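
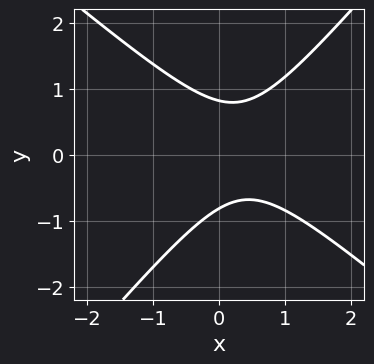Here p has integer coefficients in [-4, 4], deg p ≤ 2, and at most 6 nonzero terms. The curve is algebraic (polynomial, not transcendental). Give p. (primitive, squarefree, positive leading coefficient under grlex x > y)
1. Degree: no degree-1 curve has this shape, so deg p = 2.
2. From the visible intercepts: the curve avoids every integer x-axis point in the box.
3. Together with the visible shape, these determine p as stated.

3*x^2 + x*y - 3*y^2 - 2*x + 2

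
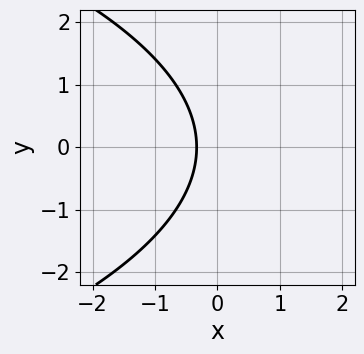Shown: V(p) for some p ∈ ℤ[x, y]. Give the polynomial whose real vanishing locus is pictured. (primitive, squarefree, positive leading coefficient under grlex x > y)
The degree is 2 — a generic line meets the curve in up to 2 points.
Symmetries: mirror symmetry y ↦ −y ⇒ only even powers of y.
Observable constraints: it misses every integer gridline on the y-axis.
The integer polynomial consistent with all of this is the stated p.

y^2 + 3*x + 1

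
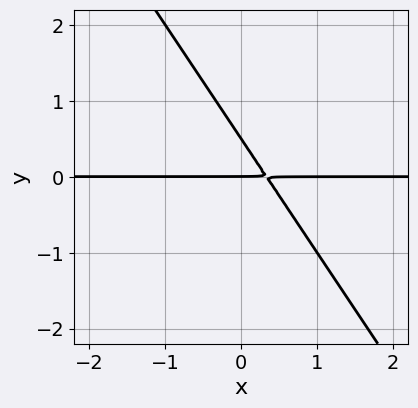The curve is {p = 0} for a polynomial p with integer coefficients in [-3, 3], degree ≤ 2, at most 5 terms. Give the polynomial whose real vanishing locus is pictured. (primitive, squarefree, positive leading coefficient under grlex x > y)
1. The degree is 2 — the shape is more complex than any degree-1 curve.
2. Reading off the gridlines: it crosses the y-axis at the gridline y = 0; the visible x-axis segment lies entirely on the curve.
3. Putting this together gives p.

3*x*y + 2*y^2 - y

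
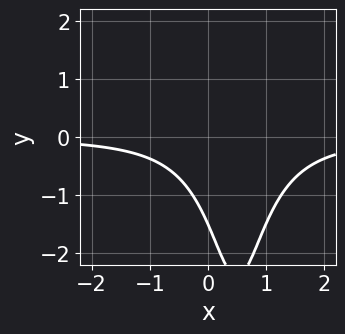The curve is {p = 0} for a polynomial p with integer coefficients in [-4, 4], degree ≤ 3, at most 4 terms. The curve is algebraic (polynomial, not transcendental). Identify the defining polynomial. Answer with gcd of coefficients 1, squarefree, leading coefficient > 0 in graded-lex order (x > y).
3*x^2*y - 3*x*y + 2*y + 3

The degree is 3 — a generic line meets the curve in up to 3 points.
From the visible intercepts: it misses every integer gridline on the x-axis.
These observations pin down the coefficients.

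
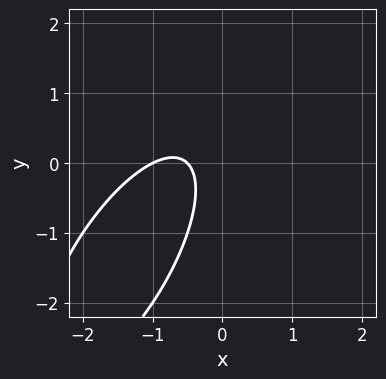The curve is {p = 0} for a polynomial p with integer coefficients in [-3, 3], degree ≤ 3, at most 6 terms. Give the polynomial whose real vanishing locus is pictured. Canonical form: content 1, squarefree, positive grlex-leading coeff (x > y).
2*x^2 - 2*x*y + y^2 + 3*x + 1

(a) The degree is 2 — the shape is more complex than any degree-1 curve.
(b) Checking where it meets the axes: no y-intercept at any integer in the box; one x-axis crossing is at x = -1.
(c) Together with the visible shape, these determine p as stated.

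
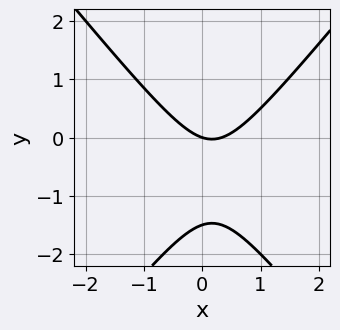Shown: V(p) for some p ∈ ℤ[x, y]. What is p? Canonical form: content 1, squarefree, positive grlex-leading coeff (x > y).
First, deg p = 2. A generic line meets the curve in up to 2 points.
Next, against the integer gridlines: it crosses the x-axis at the gridline x = 0; it meets the y-axis at y = 0 (among the integer gridlines).
Finally, solving for integer coefficients yields p as stated.

3*x^2 - 2*y^2 - x - 3*y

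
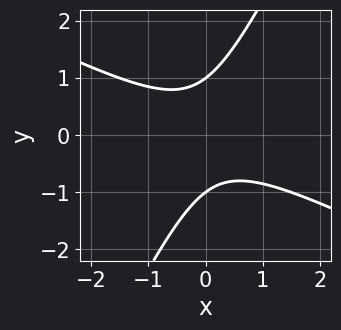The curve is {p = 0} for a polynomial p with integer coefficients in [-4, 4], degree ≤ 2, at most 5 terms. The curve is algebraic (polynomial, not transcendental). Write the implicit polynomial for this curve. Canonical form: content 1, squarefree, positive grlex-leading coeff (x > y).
2*x^2 + 3*x*y - 2*y^2 + 2

The degree is 2 — a generic line meets the curve in up to 2 points.
From the visible intercepts: the y-axis gridline crossings are at y ∈ {-1, 1}; the curve avoids every integer x-axis point in the box.
Putting this together gives p.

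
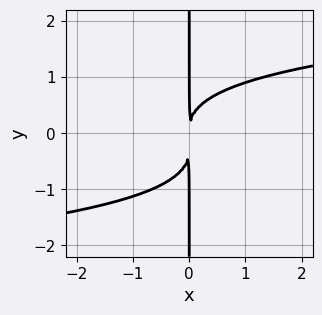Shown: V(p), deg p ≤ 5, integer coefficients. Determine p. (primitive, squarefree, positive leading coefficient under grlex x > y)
3*x*y^3 + x*y^2 - 3*x^2

Degree: no degree-3 curve has this shape, so deg p = 4.
From the visible intercepts: every point of the y-axis in the box is on the curve.
Fitting integer coefficients to these (and the overall shape) gives p.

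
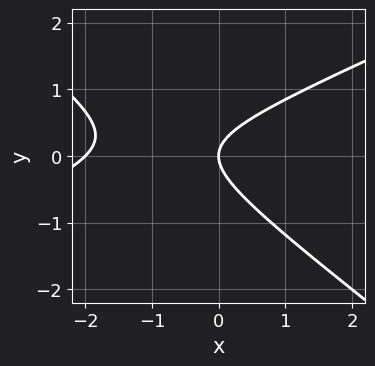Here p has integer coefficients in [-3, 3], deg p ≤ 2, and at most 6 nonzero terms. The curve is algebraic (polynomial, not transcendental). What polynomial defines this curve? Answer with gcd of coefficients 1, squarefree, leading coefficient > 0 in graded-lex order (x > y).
x^2 - x*y - 3*y^2 + 2*x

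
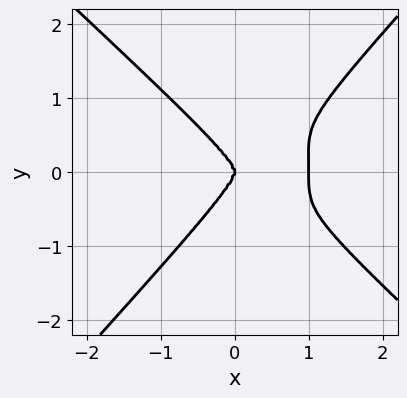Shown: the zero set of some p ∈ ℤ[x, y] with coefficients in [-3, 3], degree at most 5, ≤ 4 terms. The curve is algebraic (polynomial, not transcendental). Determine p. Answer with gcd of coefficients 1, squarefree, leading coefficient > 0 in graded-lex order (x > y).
(a) The degree is 4 — the shape is more complex than any degree-3 curve.
(b) Observable constraints: it crosses the y-axis at the gridline y = 0; among the integer gridlines, it crosses the x-axis at x ∈ {0, 1}.
(c) Putting this together gives p.

3*x^4 + x*y^3 - 3*y^4 - 3*x^3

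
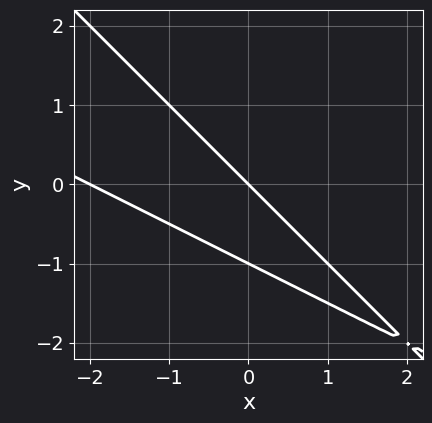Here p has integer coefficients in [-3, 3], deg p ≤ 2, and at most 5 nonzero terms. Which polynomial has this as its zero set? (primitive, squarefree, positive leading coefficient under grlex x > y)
First, deg p = 2.
Then, from the axis intercepts and sections: among the integer gridlines, it crosses the y-axis at y ∈ {-1, 0}; the x-axis gridline crossings are at x ∈ {-2, 0}.
Finally, solving for integer coefficients yields p as stated.

x^2 + 3*x*y + 2*y^2 + 2*x + 2*y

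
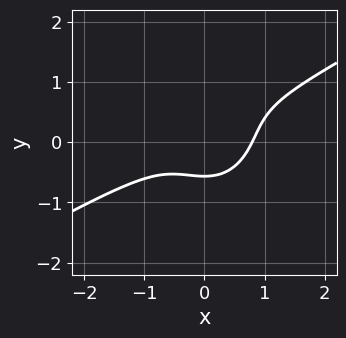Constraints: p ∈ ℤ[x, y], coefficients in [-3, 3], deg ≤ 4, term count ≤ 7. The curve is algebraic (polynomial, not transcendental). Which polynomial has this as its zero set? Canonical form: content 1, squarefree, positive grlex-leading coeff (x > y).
1. The degree is 3 — a generic line meets the curve in up to 3 points.
2. Putting this together gives p.

2*x^3 - 3*x^2*y - 2*y^3 + 2*y^2 - 1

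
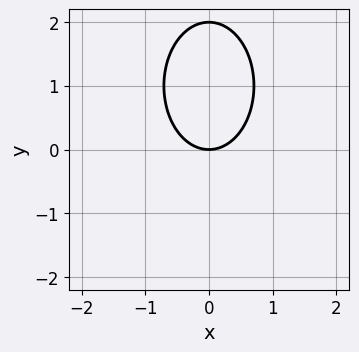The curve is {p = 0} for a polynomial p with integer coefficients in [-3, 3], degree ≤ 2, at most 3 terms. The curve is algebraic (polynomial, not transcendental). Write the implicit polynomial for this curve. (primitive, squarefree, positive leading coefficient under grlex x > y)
1. deg p = 2. A generic line meets the curve in up to 2 points.
2. Symmetries: mirror symmetry x ↦ −x ⇒ only even powers of x.
3. From the visible intercepts: it crosses the x-axis at the gridline x = 0; among the integer gridlines, it crosses the y-axis at y ∈ {0, 2}.
4. Solving for integer coefficients yields p as stated.

2*x^2 + y^2 - 2*y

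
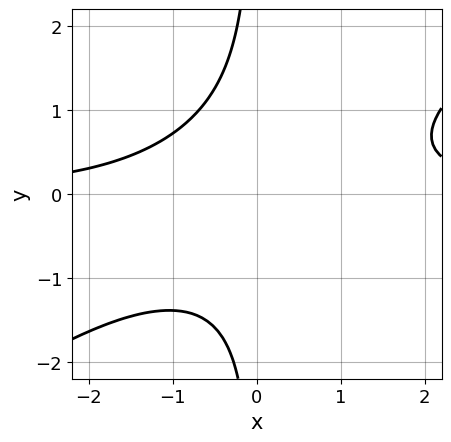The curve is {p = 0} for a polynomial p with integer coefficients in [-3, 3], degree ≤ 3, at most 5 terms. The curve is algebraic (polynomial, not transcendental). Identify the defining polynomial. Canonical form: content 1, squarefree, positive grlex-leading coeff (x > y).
2*x^2*y - 3*x*y^2 - 3

(a) deg p = 3. A generic line meets the curve in up to 3 points.
(b) Reading off the gridlines: no x-intercept at any integer in the box; the curve avoids every integer y-axis point in the box.
(c) The integer polynomial consistent with all of this is the stated p.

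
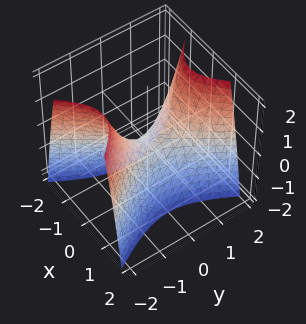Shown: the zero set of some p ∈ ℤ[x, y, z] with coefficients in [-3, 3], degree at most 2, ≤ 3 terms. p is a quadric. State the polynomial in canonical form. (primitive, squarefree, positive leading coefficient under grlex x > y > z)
(a) deg p = 2. A hyperbolic paraboloid; a quadric.
(b) Symmetries: it's symmetric under x → −x, forcing even powers of x; mirror symmetry y ↦ −y ⇒ only even powers of y.
(c) Checking where it meets the axes: it crosses the y-axis at the gridline y = 0; one z-axis crossing is at z = 0; it meets the x-axis at x = 0 (among the integer gridlines).
(d) Putting this together gives p.

2*x^2 - y^2 + z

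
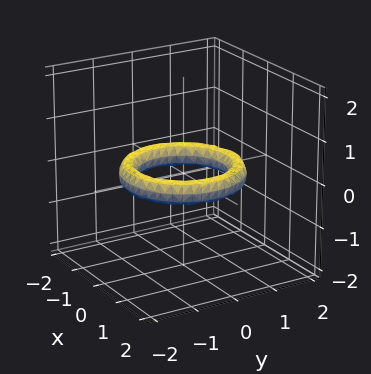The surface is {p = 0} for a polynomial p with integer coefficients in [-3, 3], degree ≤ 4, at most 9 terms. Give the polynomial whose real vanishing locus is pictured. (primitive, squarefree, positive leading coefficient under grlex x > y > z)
x^4 + 2*x^2*y^2 + y^4 - 3*x^2 - 3*y^2 + 3*z^2 + 2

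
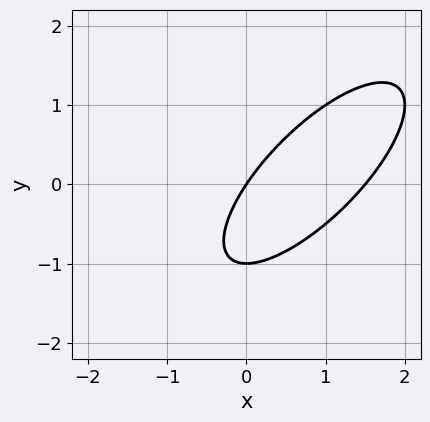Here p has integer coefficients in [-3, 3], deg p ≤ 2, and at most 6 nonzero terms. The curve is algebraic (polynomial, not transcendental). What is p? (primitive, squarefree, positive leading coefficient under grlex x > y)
2*x^2 - 3*x*y + 2*y^2 - 3*x + 2*y

(a) Degree: no degree-1 curve has this shape, so deg p = 2.
(b) Checking where it meets the axes: the y-axis gridline crossings are at y ∈ {-1, 0}; it meets the x-axis at x = 0 (among the integer gridlines).
(c) Assembling these constraints gives the stated polynomial.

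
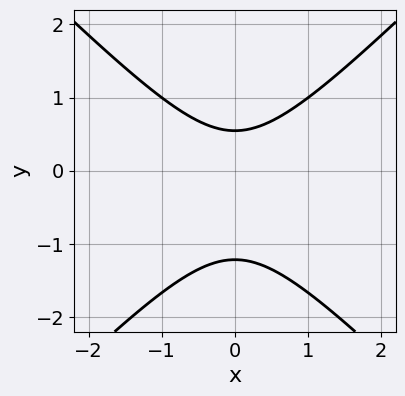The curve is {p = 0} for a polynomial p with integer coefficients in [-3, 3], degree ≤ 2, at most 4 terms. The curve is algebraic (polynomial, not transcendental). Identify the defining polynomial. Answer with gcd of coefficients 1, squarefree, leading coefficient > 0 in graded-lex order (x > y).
3*x^2 - 3*y^2 - 2*y + 2

1. deg p = 2. No degree-1 curve has this shape.
2. Symmetries: the x ↦ −x reflection is a symmetry, so x appears only in even powers.
3. Against the integer gridlines: no x-intercept at any integer in the box.
4. Assembling these constraints gives the stated polynomial.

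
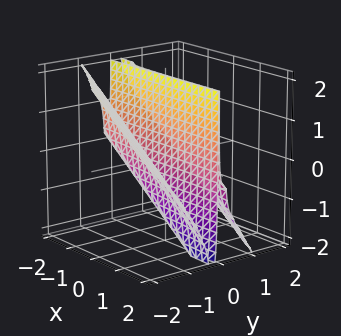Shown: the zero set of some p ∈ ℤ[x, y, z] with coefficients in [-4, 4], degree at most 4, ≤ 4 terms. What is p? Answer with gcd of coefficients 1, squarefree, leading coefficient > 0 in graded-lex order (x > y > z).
(a) I count 2 distinct pieces. Treating them together as one polynomial.
(b) The degree is 3 — a generic line meets the surface in up to 3 points.
(c) From the visible intercepts: it meets the y-axis at y = 0 (among the integer gridlines); the visible x-axis segment lies entirely on the surface; the visible z-axis segment lies entirely on the surface.
(d) The integer polynomial consistent with all of this is the stated p.

2*x*y^2 + 3*y^3 + 3*y^2*z - y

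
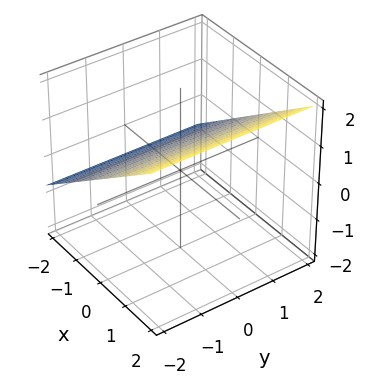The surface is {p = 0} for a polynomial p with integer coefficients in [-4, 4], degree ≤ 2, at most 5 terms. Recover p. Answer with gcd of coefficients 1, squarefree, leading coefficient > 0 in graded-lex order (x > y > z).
1. deg p = 1. Every cross-section is a straight line — this is a plane.
2. From the axis intercepts and sections: it misses every integer gridline on the y-axis; it crosses the x-axis at the gridline x = -1.
3. Matching integer coefficients to the picture gives p.

2*x - 3*z + 2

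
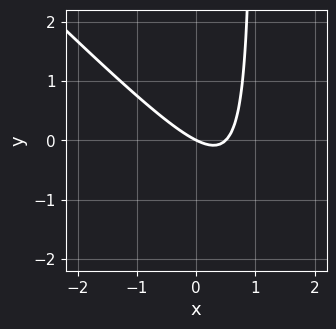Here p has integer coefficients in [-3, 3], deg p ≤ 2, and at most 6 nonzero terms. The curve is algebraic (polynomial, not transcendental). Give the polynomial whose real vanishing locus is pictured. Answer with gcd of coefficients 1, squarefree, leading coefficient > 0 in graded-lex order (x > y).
2*x^2 + 2*x*y - x - 2*y

Degree: the shape is more complex than any degree-1 curve, so deg p = 2.
Checking where it meets the axes: it crosses the y-axis at the gridline y = 0; it crosses the x-axis at the gridline x = 0.
Assembling these constraints gives the stated polynomial.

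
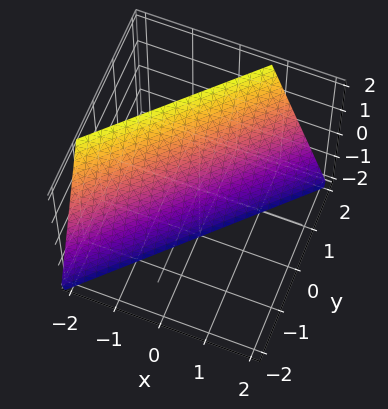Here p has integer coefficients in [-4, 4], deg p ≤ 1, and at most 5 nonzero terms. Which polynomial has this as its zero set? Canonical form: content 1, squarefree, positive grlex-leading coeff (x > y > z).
(a) deg p = 1. Every cross-section is a straight line — this is a plane.
(b) Observable constraints: it crosses the z-axis at the gridline z = -2.
(c) Together with the visible shape, these determine p as stated.

3*x - 3*y + z + 2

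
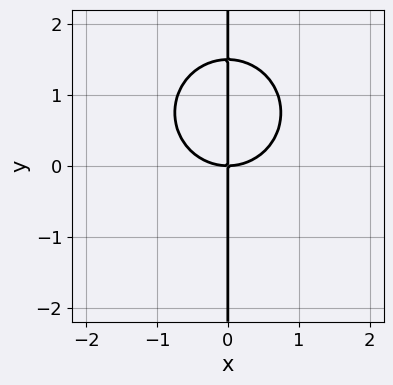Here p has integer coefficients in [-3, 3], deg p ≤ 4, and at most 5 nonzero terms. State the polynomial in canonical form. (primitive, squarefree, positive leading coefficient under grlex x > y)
2*x^3 + 2*x*y^2 - 3*x*y

First, deg p = 3. The shape is more complex than any degree-2 curve.
Next, reading off the gridlines: it meets the x-axis at x = 0 (among the integer gridlines); every point of the y-axis in the box is on the curve.
Finally, solving for integer coefficients yields p as stated.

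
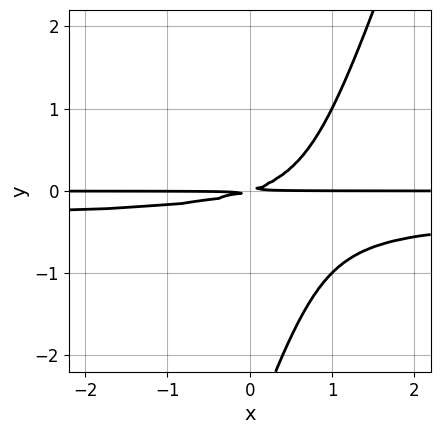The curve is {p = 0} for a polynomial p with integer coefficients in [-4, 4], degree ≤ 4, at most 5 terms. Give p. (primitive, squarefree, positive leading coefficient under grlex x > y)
3*x*y^2 - y^3 + x*y - 3*y^2

(a) deg p = 3. A generic line meets the curve in up to 3 points.
(b) Observable constraints: every point of the x-axis in the box is on the curve.
(c) Assembling these constraints gives the stated polynomial.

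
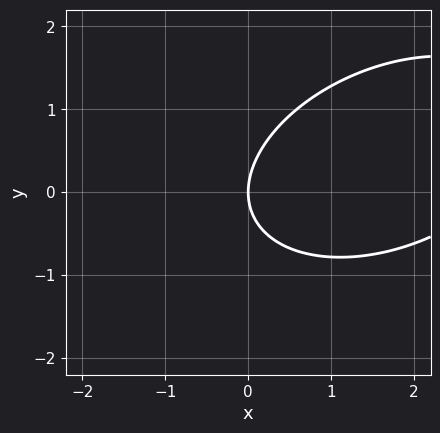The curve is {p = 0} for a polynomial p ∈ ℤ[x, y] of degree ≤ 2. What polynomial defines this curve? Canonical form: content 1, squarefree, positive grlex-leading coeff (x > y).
1. Degree: a generic line meets the curve in up to 2 points, so deg p = 2.
2. Checking where it meets the axes: it crosses the y-axis at the gridline y = 0; it meets the x-axis at x = 0 (among the integer gridlines).
3. Solving for integer coefficients yields p as stated.

x^2 - x*y + 2*y^2 - 3*x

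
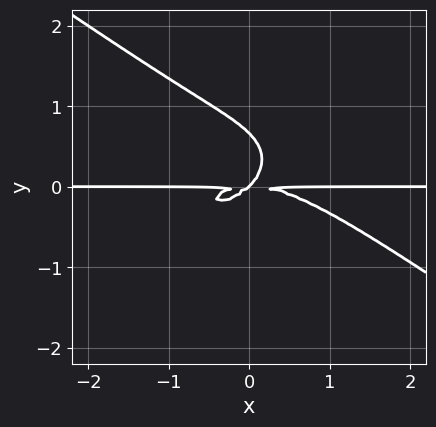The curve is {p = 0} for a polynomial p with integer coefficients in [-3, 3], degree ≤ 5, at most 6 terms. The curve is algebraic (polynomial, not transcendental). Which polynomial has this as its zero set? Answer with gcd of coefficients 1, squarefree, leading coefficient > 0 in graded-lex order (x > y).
Degree: the shape is more complex than any degree-3 curve, so deg p = 4.
From the visible intercepts: one y-axis crossing is at y = 0; the visible x-axis segment lies entirely on the curve.
The integer polynomial consistent with all of this is the stated p.

x^3*y + 3*y^4 + 2*x*y^2 - 2*y^3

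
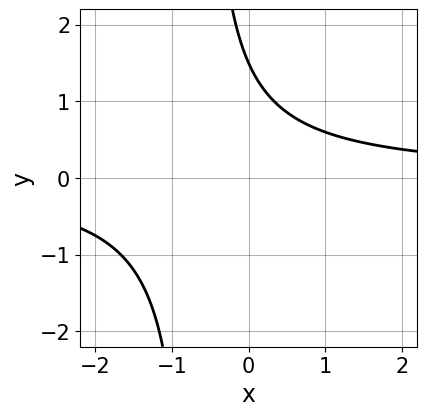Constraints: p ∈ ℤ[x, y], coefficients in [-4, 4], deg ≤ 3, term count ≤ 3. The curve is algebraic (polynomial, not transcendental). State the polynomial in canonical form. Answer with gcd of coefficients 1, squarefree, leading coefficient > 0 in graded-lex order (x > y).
3*x*y + 2*y - 3

1. deg p = 2. No degree-1 curve has this shape.
2. Against the integer gridlines: no x-intercept at any integer in the box.
3. These observations pin down the coefficients.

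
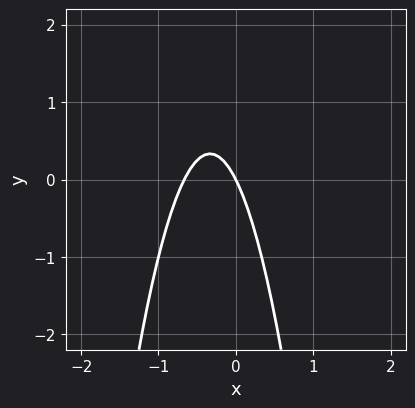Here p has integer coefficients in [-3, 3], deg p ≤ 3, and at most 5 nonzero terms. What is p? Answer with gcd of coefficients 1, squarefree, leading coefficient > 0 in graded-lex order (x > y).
3*x^2 + 2*x + y

(a) deg p = 2. No degree-1 curve has this shape.
(b) Reading off the gridlines: one y-axis crossing is at y = 0; it crosses the x-axis at the gridline x = 0.
(c) Putting this together gives p.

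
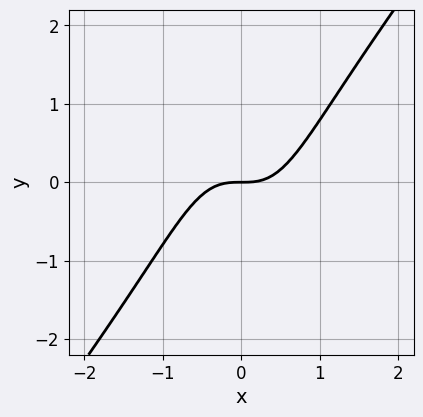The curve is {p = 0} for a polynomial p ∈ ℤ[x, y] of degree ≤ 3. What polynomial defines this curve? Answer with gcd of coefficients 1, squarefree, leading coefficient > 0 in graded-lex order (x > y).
(a) Degree: a generic line meets the curve in up to 3 points, so deg p = 3.
(b) Observable constraints: it crosses the x-axis at the gridline x = 0; one y-axis crossing is at y = 0.
(c) Solving for integer coefficients yields p as stated.

3*x^3 - x^2*y - x*y^2 - 2*y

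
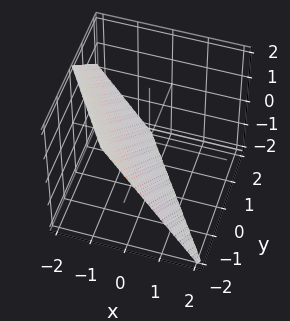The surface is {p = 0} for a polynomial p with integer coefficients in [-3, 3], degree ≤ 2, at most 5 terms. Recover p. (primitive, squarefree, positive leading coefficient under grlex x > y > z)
3*x + 2*y + 2*z + 2

(a) deg p = 1. Every cross-section is a straight line — this is a plane.
(b) Observable constraints: it meets the y-axis at y = -1 (among the integer gridlines); it meets the z-axis at z = -1 (among the integer gridlines).
(c) Solving for integer coefficients yields p as stated.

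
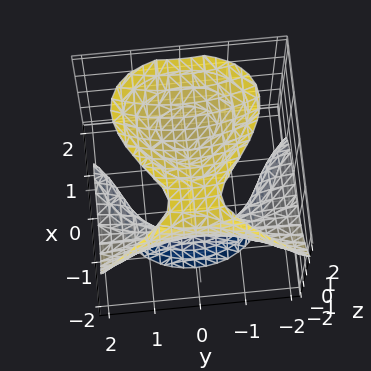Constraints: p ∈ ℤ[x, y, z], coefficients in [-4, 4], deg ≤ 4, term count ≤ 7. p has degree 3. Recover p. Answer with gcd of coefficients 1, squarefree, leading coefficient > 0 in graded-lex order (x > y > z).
(a) The degree is 3 — the shape is more complex than any degree-2 surface.
(b) Reading off the gridlines: no y-intercept at any integer in the box.
(c) Putting this together gives p.

2*x^3 + 2*y^2*z - z^3 - 3*x*z + 3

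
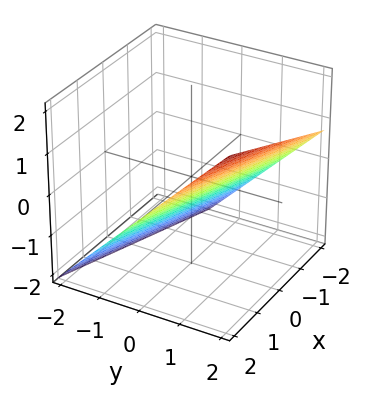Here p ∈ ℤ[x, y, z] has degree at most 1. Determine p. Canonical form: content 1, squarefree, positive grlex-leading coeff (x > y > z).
First, deg p = 1. Every cross-section is a straight line — this is a plane.
Then, from the axis intercepts and sections: it meets the x-axis at x = 2 (among the integer gridlines).
Finally, these observations pin down the coefficients.

x + 3*y - 3*z - 2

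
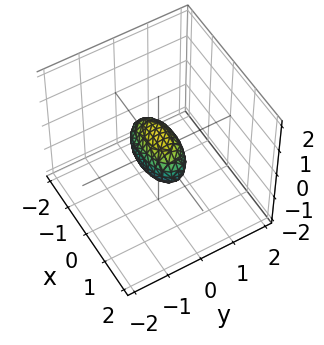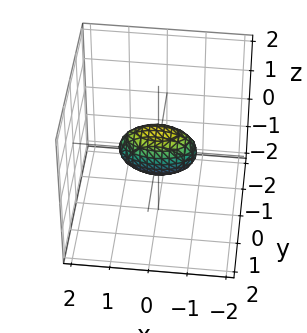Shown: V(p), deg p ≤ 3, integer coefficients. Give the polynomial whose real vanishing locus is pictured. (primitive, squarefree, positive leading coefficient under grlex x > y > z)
x^2 + 3*y^2 + 2*z^2 - 1

(a) Degree: bounded and convex; a quadric, so deg p = 2.
(b) Symmetries: mirror symmetry y ↦ −y ⇒ only even powers of y; the x ↦ −x reflection is a symmetry, so x appears only in even powers; the z ↦ −z reflection is a symmetry, so z appears only in even powers.
(c) Against the integer gridlines: among the integer gridlines, it crosses the x-axis at x ∈ {-1, 1}.
(d) The integer polynomial consistent with all of this is the stated p.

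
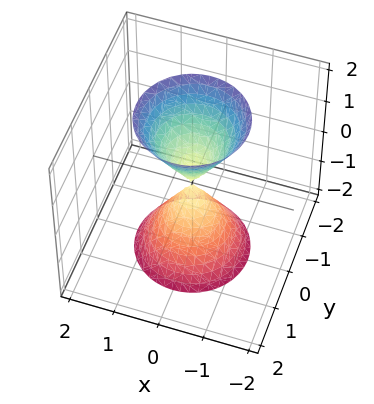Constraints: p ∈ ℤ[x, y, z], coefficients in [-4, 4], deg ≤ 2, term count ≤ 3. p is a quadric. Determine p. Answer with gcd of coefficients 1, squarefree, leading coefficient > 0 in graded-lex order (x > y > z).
3*x^2 + 3*y^2 - z^2

There are 2 components. Treating them together as one polynomial.
deg p = 2. A double cone through the origin; a quadric.
By symmetry, every cross-section ⟂ z is a circle, so x, y appear only via x² + y²; the z ↦ −z reflection is a symmetry, so z appears only in even powers.
From the axis intercepts and sections: it meets the y-axis at y = 0 (among the integer gridlines); a circular section at z = -2 has radius between 1 and 2; it crosses the x-axis at the gridline x = 0.
Assembling these constraints gives the stated polynomial.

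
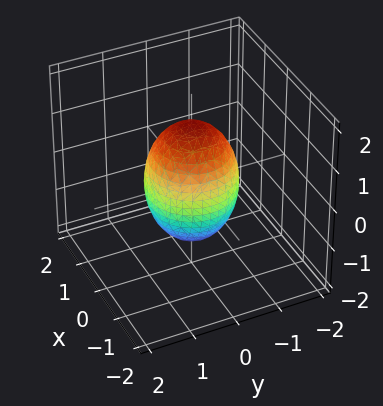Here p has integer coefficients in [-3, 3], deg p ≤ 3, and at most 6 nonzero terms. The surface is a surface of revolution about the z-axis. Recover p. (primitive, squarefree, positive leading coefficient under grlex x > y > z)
(a) deg p = 2. No degree-1 surface has this shape.
(b) Symmetries: rotational symmetry about the z-axis ⇒ p depends on x, y only through x² + y².
(c) Checking where it meets the axes: a circular section at z = -1 has radius between 0 and 1; among the integer gridlines, it crosses the y-axis at y ∈ {-1, 1}.
(d) Solving for integer coefficients yields p as stated. Check: (1, 0, 0) on the x-axis lies on the surface, and p(1, 0, 0) = 0. ✓

2*x^2 + 2*y^2 + z^2 - 2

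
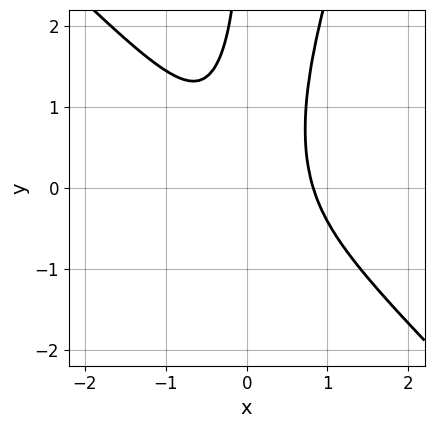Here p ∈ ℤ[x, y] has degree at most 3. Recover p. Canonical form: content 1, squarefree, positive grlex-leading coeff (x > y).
3*x^3 + 2*x^2*y - x*y^2 - x^2 - 1

Degree: no degree-2 curve has this shape, so deg p = 3.
Observable constraints: it misses every integer gridline on the y-axis.
These observations pin down the coefficients.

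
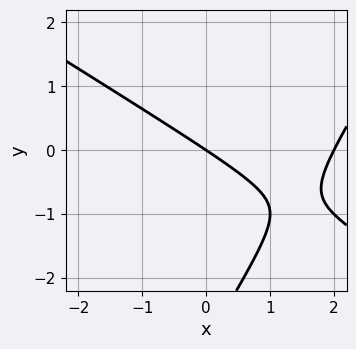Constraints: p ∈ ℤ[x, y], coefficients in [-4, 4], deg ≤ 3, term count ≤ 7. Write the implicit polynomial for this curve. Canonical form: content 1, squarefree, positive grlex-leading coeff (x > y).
x^2 + x*y - y^2 - 2*x - 3*y

(a) Degree: no degree-1 curve has this shape, so deg p = 2.
(b) Reading off the gridlines: it meets the y-axis at y = 0 (among the integer gridlines); the x-axis gridline crossings are at x ∈ {0, 2}.
(c) Matching integer coefficients to the picture gives p.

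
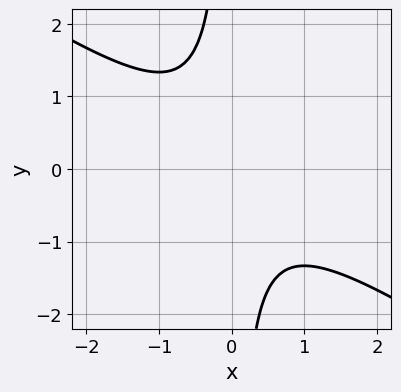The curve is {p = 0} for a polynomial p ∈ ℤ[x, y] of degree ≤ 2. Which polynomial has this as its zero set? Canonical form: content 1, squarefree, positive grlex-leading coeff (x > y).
2*x^2 + 3*x*y + 2

(a) Degree: the shape is more complex than any degree-1 curve, so deg p = 2.
(b) Reading off the gridlines: it misses every integer gridline on the y-axis; no x-intercept at any integer in the box.
(c) Fitting integer coefficients to these (and the overall shape) gives p.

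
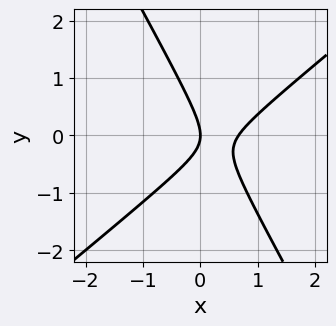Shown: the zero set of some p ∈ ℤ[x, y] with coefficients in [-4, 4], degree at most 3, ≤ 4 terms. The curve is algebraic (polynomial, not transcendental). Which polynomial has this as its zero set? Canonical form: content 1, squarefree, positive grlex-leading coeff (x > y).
3*x^2 - 2*x*y - 2*y^2 - 2*x

(a) deg p = 2. A generic line meets the curve in up to 2 points.
(b) From the visible intercepts: it meets the y-axis at y = 0 (among the integer gridlines); one x-axis crossing is at x = 0.
(c) These observations pin down the coefficients.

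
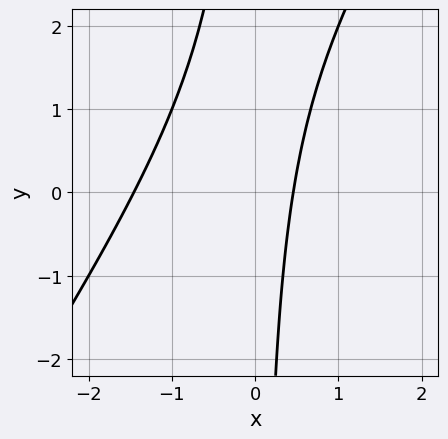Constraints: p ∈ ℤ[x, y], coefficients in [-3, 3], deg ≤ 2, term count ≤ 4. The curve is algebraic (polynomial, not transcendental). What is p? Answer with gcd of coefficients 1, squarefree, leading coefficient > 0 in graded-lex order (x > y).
3*x^2 - 2*x*y + 3*x - 2

deg p = 2. A generic line meets the curve in up to 2 points.
Reading off the gridlines: no y-intercept at any integer in the box.
Solving for integer coefficients yields p as stated.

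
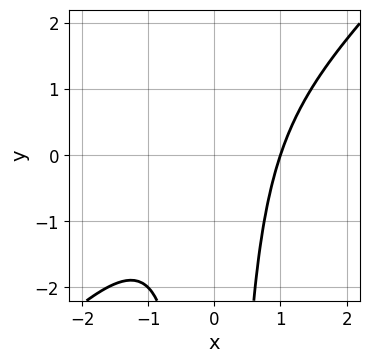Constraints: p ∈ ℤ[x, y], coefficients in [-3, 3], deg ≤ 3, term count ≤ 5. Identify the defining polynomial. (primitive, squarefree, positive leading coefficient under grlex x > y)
x^3 - x^2*y - 1

1. Degree: the shape is more complex than any degree-2 curve, so deg p = 3.
2. Against the integer gridlines: it meets the x-axis at x = 1 (among the integer gridlines); it misses every integer gridline on the y-axis.
3. Assembling these constraints gives the stated polynomial.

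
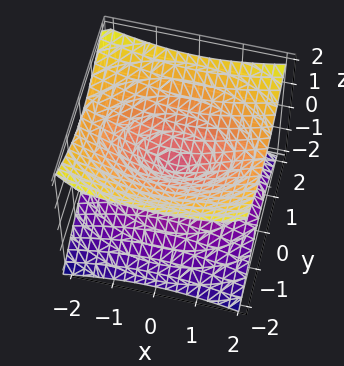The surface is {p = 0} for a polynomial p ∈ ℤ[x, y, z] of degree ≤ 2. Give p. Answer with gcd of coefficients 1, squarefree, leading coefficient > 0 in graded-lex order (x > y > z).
The degree is 2 — a double cone through the origin; a quadric.
Symmetries: mirror symmetry y ↦ −y ⇒ only even powers of y; it's symmetric under x → −x, forcing even powers of x; mirror symmetry z ↦ −z ⇒ only even powers of z.
From the visible intercepts: it crosses the x-axis at the gridline x = 0; one y-axis crossing is at y = 0; it meets the z-axis at z = 0 (among the integer gridlines).
The integer polynomial consistent with all of this is the stated p.

x^2 + 2*y^2 - 3*z^2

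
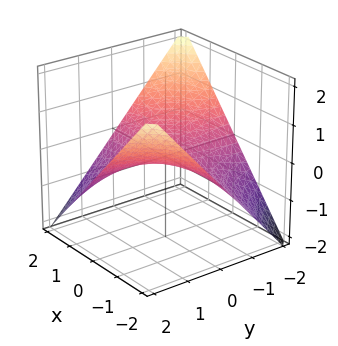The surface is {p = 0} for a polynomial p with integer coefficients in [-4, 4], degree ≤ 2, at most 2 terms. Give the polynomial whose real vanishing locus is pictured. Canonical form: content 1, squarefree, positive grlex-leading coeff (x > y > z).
(a) Degree: a saddle surface; a quadric, so deg p = 2.
(b) From the visible intercepts: the visible y-axis segment lies entirely on the surface; every point of the x-axis in the box is on the surface.
(c) Together with the visible shape, these determine p as stated.

x*y + 2*z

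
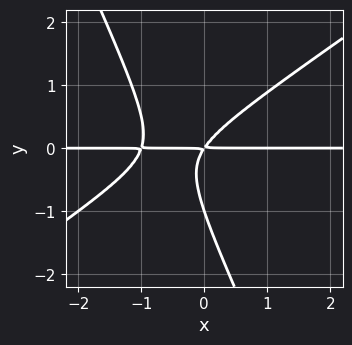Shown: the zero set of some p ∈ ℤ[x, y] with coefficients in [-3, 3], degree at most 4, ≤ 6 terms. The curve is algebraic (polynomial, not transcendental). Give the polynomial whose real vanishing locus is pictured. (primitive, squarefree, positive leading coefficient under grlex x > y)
deg p = 3.
From the axis intercepts and sections: the visible x-axis segment lies entirely on the curve; it crosses the y-axis at the gridline y = -1.
These observations pin down the coefficients.

3*x^2*y - 3*x*y^2 - 2*y^3 + 3*x*y - 2*y^2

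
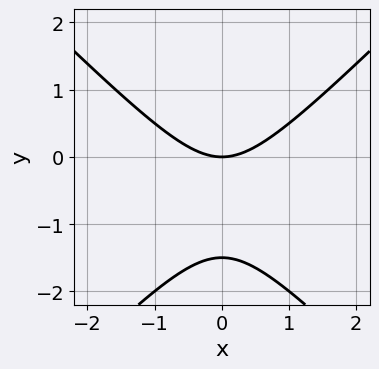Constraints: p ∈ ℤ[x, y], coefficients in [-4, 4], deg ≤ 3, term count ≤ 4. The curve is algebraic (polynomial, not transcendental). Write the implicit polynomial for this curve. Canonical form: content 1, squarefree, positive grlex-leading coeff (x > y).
2*x^2 - 2*y^2 - 3*y

Degree: a generic line meets the curve in up to 2 points, so deg p = 2.
Symmetries: it's symmetric under x → −x, forcing even powers of x.
From the axis intercepts and sections: it meets the x-axis at x = 0 (among the integer gridlines); it crosses the y-axis at the gridline y = 0.
Putting this together gives p.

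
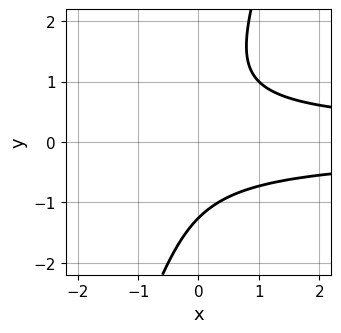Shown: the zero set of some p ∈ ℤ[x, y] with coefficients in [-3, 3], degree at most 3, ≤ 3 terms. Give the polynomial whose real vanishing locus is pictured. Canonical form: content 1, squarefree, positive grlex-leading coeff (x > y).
3*x*y^2 - y^3 - 2

1. deg p = 3.
2. Checking where it meets the axes: no x-intercept at any integer in the box.
3. These observations pin down the coefficients.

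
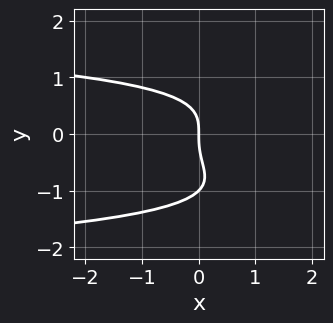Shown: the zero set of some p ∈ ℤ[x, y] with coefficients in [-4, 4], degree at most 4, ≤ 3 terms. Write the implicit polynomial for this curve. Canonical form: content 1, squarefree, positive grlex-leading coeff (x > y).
y^4 + y^3 + x

The degree is 4 — the shape is more complex than any degree-3 curve.
Observable constraints: it crosses the x-axis at the gridline x = 0; among the integer gridlines, it crosses the y-axis at y ∈ {-1, 0}.
Together with the visible shape, these determine p as stated.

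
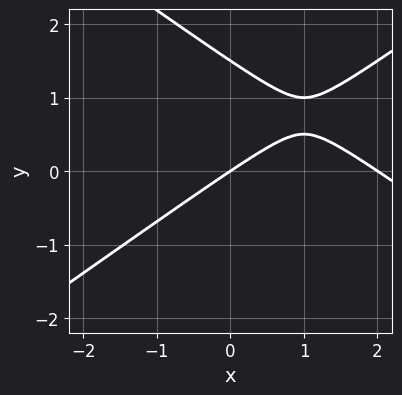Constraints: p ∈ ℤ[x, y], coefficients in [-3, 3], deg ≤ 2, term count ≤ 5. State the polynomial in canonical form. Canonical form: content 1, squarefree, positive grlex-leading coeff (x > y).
x^2 - 2*y^2 - 2*x + 3*y

(a) deg p = 2.
(b) Observable constraints: the x-axis gridline crossings are at x ∈ {0, 2}; it meets the y-axis at y = 0 (among the integer gridlines).
(c) The integer polynomial consistent with all of this is the stated p.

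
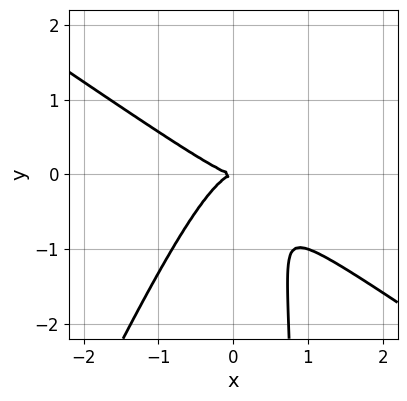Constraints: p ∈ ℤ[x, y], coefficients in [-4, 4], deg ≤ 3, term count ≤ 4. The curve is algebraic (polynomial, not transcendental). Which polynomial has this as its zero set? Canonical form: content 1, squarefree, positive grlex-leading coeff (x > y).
3*x^3 + 3*x^2*y - 2*x*y^2 + 2*y^2

The degree is 3 — a generic line meets the curve in up to 3 points.
Observable constraints: it meets the x-axis at x = 0 (among the integer gridlines); it crosses the y-axis at the gridline y = 0.
Fitting integer coefficients to these (and the overall shape) gives p.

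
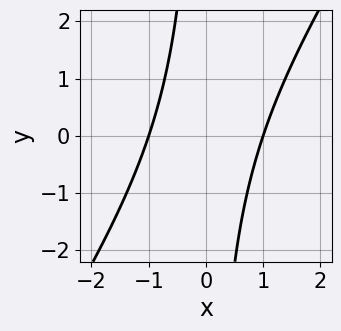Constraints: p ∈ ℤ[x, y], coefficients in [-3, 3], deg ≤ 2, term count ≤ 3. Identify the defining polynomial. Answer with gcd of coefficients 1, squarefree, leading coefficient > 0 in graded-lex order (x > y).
First, the degree is 2 — the shape is more complex than any degree-1 curve.
Then, from the axis intercepts and sections: among the integer gridlines, it crosses the x-axis at x ∈ {-1, 1}; it misses every integer gridline on the y-axis.
Finally, solving for integer coefficients yields p as stated.

3*x^2 - 2*x*y - 3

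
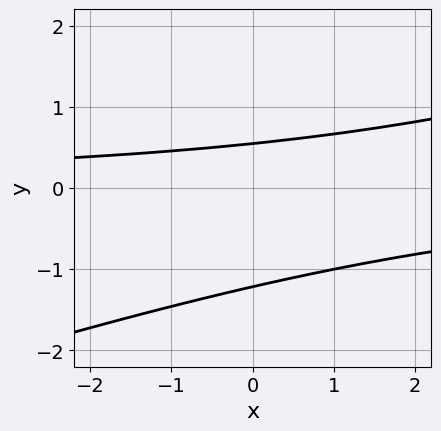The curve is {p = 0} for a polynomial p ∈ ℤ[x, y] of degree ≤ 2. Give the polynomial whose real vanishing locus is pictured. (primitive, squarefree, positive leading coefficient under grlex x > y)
x*y - 3*y^2 - 2*y + 2

The degree is 2 — the shape is more complex than any degree-1 curve.
Checking where it meets the axes: no x-intercept at any integer in the box.
Fitting integer coefficients to these (and the overall shape) gives p.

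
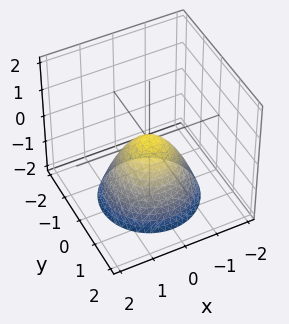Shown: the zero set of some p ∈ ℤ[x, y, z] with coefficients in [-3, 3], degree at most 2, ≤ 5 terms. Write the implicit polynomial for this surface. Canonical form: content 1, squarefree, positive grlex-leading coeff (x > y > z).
Degree: a paraboloid; a quadric, so deg p = 2.
By symmetry, every cross-section ⟂ z is a circle, so x, y appear only via x² + y².
From the visible intercepts: one y-axis crossing is at y = 0; one z-axis crossing is at z = 0; it crosses the x-axis at the gridline x = 0.
These observations pin down the coefficients.

x^2 + y^2 + z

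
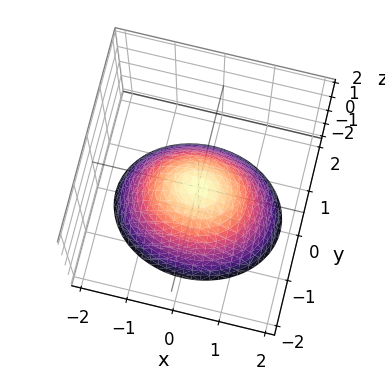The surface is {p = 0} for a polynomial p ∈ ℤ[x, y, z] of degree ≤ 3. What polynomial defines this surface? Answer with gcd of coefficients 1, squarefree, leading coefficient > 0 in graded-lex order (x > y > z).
2*x^2 + 3*y^2 + 3*z

First, the degree is 2 — a single bowl opening along one axis; a quadric.
Then, symmetries: mirror symmetry x ↦ −x ⇒ only even powers of x; mirror symmetry y ↦ −y ⇒ only even powers of y.
Then, against the integer gridlines: one z-axis crossing is at z = 0; it crosses the y-axis at the gridline y = 0; it crosses the x-axis at the gridline x = 0.
Finally, these observations pin down the coefficients.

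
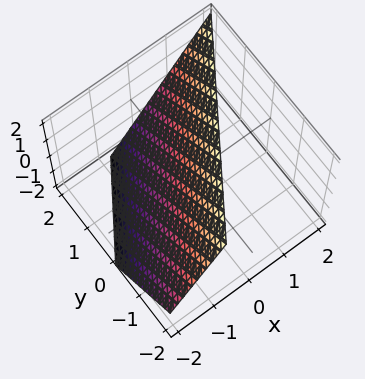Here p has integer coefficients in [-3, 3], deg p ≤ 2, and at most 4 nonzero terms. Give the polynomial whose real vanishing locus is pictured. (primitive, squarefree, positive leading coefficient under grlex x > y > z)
3*x - 2*y - 2*z + 2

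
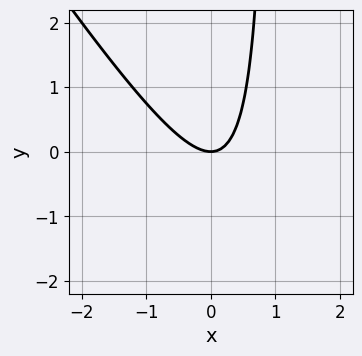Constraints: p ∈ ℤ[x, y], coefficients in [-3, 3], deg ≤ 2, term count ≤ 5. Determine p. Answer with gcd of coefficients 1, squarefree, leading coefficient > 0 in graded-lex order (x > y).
(a) Degree: the shape is more complex than any degree-1 curve, so deg p = 2.
(b) From the visible intercepts: it meets the x-axis at x = 0 (among the integer gridlines); it crosses the y-axis at the gridline y = 0.
(c) Matching integer coefficients to the picture gives p.

3*x^2 + 2*x*y - 2*y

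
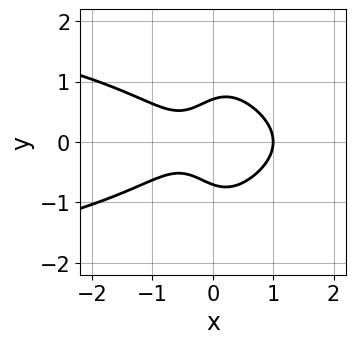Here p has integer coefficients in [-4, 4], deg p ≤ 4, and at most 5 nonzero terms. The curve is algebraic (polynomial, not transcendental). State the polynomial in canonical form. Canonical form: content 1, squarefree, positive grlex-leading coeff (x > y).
3*x^2*y^2 + 2*x^3 + 2*y^2 - x - 1

(a) The degree is 4 — no degree-3 curve has this shape.
(b) Symmetries: the y ↦ −y reflection is a symmetry, so y appears only in even powers.
(c) Against the integer gridlines: one x-axis crossing is at x = 1.
(d) Together with the visible shape, these determine p as stated.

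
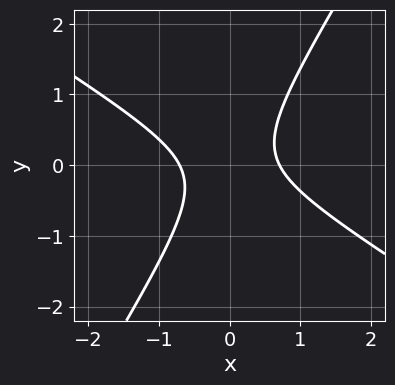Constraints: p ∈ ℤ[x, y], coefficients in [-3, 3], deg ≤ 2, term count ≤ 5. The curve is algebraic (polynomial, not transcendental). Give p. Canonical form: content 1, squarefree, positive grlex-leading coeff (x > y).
2*x^2 + 2*x*y - 2*y^2 - 1

The degree is 2 — a generic line meets the curve in up to 2 points.
From the visible intercepts: no y-intercept at any integer in the box.
Fitting integer coefficients to these (and the overall shape) gives p.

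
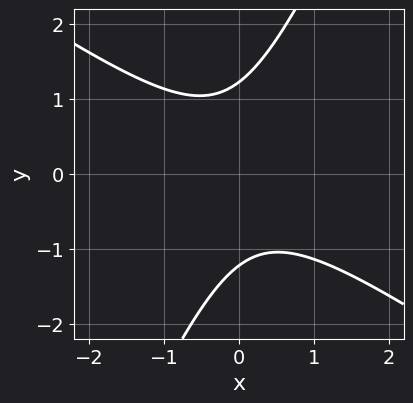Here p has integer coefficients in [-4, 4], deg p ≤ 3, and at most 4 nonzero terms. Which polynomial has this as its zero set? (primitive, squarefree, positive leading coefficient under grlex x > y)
The degree is 2 — no degree-1 curve has this shape.
Checking where it meets the axes: the curve avoids every integer x-axis point in the box.
Assembling these constraints gives the stated polynomial.

3*x^2 + 3*x*y - 2*y^2 + 3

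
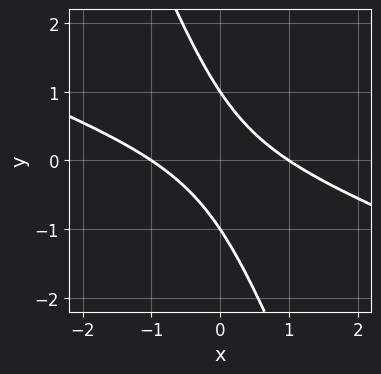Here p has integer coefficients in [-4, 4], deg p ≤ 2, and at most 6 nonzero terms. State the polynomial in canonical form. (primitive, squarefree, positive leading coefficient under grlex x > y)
x^2 + 3*x*y + y^2 - 1

First, deg p = 2. The shape is more complex than any degree-1 curve.
Next, against the integer gridlines: among the integer gridlines, it crosses the y-axis at y ∈ {-1, 1}; the x-axis gridline crossings are at x ∈ {-1, 1}.
Finally, these observations pin down the coefficients.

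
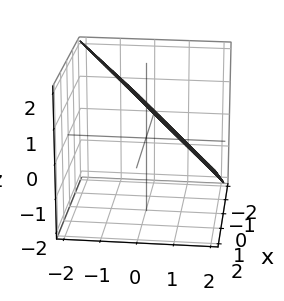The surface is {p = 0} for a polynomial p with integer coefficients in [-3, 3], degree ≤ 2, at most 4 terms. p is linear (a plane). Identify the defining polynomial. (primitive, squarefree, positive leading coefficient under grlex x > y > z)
x - 2*y - 2*z + 2

First, the degree is 1 — every cross-section is a straight line — this is a plane.
Then, reading off the gridlines: it crosses the z-axis at the gridline z = 1; one y-axis crossing is at y = 1.
Finally, the integer polynomial consistent with all of this is the stated p. Check: (-2, 0, 0) on the x-axis lies on the surface, and p(-2, 0, 0) = 0. ✓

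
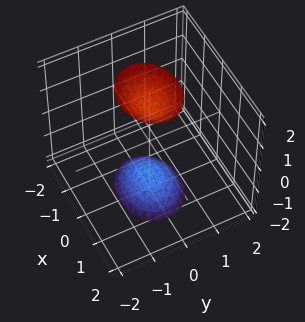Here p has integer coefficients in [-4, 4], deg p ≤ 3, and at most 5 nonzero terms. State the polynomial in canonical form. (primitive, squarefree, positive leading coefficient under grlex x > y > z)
2*x^2 + 3*y^2 - z^2 + 2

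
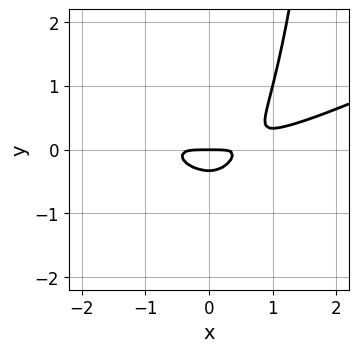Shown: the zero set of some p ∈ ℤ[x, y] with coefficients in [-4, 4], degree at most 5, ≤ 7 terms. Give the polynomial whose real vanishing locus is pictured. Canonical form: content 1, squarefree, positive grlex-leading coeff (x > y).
The degree is 4 — no degree-3 curve has this shape.
Against the integer gridlines: it meets the y-axis at y = 0 (among the integer gridlines); one x-axis crossing is at x = 0.
Together with the visible shape, these determine p as stated.

x^4 - 2*x^3*y - 3*x^2*y + 3*y^2 + y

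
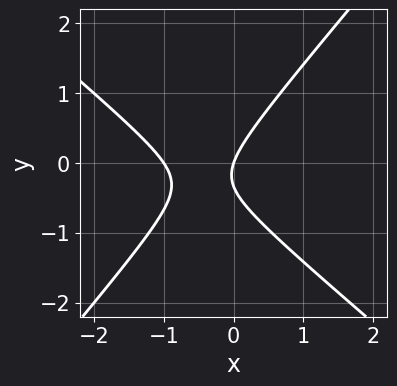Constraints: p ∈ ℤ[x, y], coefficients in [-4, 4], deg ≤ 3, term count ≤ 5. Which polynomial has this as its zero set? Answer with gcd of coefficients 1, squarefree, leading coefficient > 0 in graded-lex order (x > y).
3*x^2 + x*y - 3*y^2 + 3*x - y

The degree is 2 — no degree-1 curve has this shape.
From the axis intercepts and sections: it meets the y-axis at y = 0 (among the integer gridlines); among the integer gridlines, it crosses the x-axis at x ∈ {-1, 0}.
These observations pin down the coefficients.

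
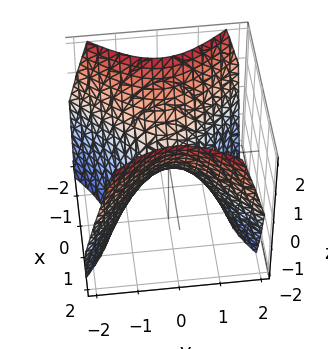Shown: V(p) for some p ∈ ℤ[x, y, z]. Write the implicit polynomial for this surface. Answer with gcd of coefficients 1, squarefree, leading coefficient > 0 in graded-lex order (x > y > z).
First, the degree is 2 — a hyperbolic paraboloid; a quadric.
Then, symmetries: it's symmetric under x → −x, forcing even powers of x; it's symmetric under y → −y, forcing even powers of y.
Then, from the axis intercepts and sections: it crosses the x-axis at the gridline x = 0; it meets the z-axis at z = 0 (among the integer gridlines); it meets the y-axis at y = 0 (among the integer gridlines).
Finally, fitting integer coefficients to these (and the overall shape) gives p.

x^2 - y^2 - z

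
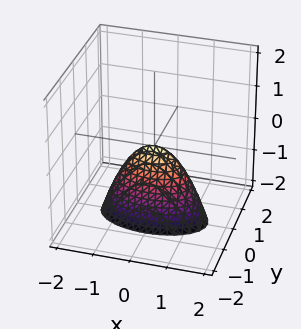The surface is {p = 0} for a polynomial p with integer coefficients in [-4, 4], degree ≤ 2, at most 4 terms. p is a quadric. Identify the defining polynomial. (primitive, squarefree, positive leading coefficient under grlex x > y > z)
x^2 + 3*y^2 + z

1. The degree is 2 — a paraboloid; a quadric.
2. Symmetries: the x ↦ −x reflection is a symmetry, so x appears only in even powers; mirror symmetry y ↦ −y ⇒ only even powers of y.
3. Checking where it meets the axes: one x-axis crossing is at x = 0; one z-axis crossing is at z = 0.
4. Matching integer coefficients to the picture gives p.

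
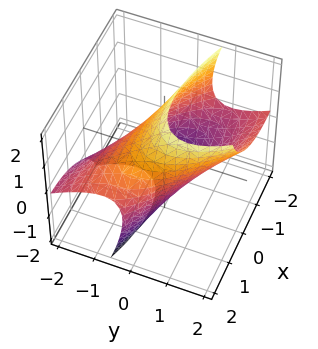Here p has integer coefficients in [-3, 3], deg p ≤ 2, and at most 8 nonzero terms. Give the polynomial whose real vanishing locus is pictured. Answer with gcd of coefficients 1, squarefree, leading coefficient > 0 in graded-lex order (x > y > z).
x^2 + 2*x*y + 2*y^2 - 3*y*z + z^2 - 3

(a) Degree: no degree-1 surface has this shape, so deg p = 2.
(b) Solving for integer coefficients yields p as stated.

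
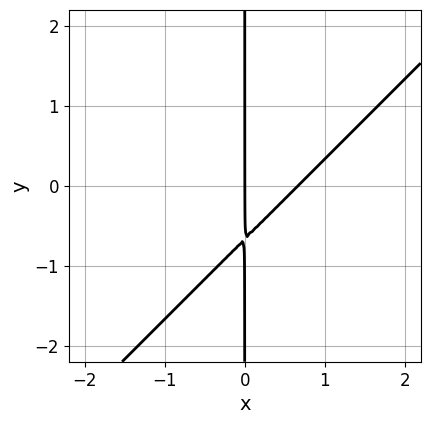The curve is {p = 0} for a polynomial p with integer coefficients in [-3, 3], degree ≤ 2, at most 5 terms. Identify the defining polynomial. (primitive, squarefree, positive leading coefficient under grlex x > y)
3*x^2 - 3*x*y - 2*x

(a) The degree is 2 — a generic line meets the curve in up to 2 points.
(b) Reading off the gridlines: one x-axis crossing is at x = 0; the visible y-axis segment lies entirely on the curve.
(c) Putting this together gives p.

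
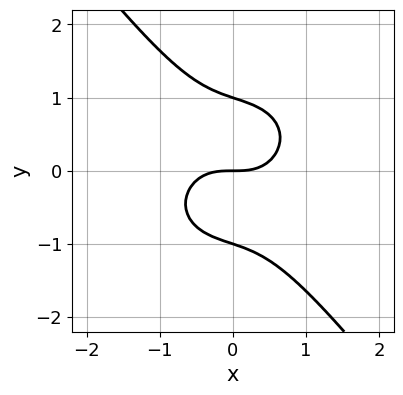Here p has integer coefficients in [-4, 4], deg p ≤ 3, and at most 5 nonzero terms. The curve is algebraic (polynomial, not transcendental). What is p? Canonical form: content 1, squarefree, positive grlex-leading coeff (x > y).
First, degree: no degree-2 curve has this shape, so deg p = 3.
Next, observable constraints: the y-axis gridline crossings are at y ∈ {-1, 0, 1}; it crosses the x-axis at the gridline x = 0.
Finally, fitting integer coefficients to these (and the overall shape) gives p.

3*x^3 + 2*x*y^2 + 3*y^3 - 3*y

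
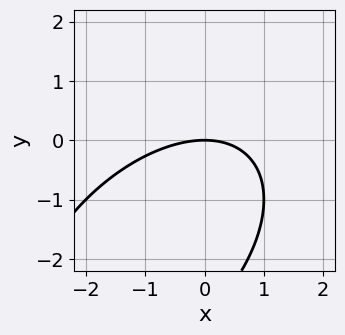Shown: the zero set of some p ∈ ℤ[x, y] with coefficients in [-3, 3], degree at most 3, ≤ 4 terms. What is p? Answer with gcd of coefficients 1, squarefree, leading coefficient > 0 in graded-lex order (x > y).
x^2 - x*y + y^2 + 3*y

1. deg p = 2. The shape is more complex than any degree-1 curve.
2. Reading off the gridlines: it meets the x-axis at x = 0 (among the integer gridlines); it meets the y-axis at y = 0 (among the integer gridlines).
3. Solving for integer coefficients yields p as stated.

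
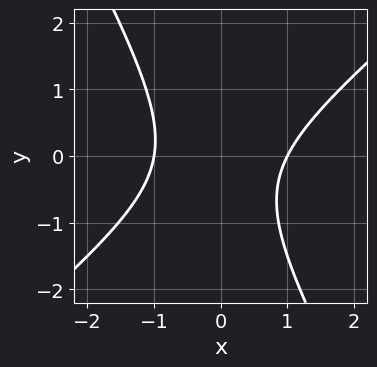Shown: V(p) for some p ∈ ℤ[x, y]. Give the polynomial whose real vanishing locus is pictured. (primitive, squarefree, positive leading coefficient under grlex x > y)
(a) Degree: the shape is more complex than any degree-1 curve, so deg p = 2.
(b) From the visible intercepts: the x-axis gridline crossings are at x ∈ {-1, 1}; it misses every integer gridline on the y-axis.
(c) Together with the visible shape, these determine p as stated.

3*x^2 - 2*x*y - 2*y^2 - y - 3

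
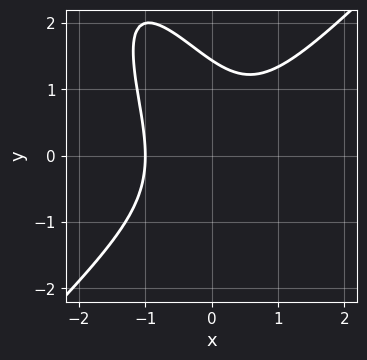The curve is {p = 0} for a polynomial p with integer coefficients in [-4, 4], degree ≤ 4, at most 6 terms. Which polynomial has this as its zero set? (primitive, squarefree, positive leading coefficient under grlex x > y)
3*x^3 - 2*x*y^2 - y^3 + 3

First, degree: a generic line meets the curve in up to 3 points, so deg p = 3.
Then, checking where it meets the axes: it meets the x-axis at x = -1 (among the integer gridlines).
Finally, matching integer coefficients to the picture gives p.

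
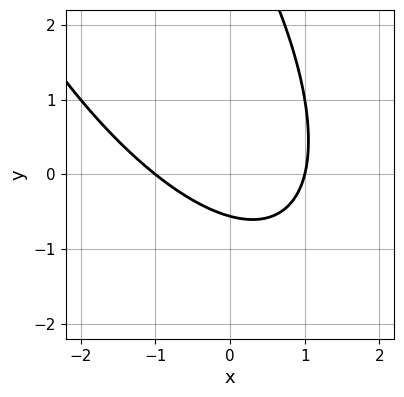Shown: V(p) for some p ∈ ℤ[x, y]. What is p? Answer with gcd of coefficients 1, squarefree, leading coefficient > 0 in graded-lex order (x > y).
2*x^2 + 2*x*y + y^2 - 3*y - 2

1. deg p = 2.
2. Against the integer gridlines: the x-axis gridline crossings are at x ∈ {-1, 1}.
3. Fitting integer coefficients to these (and the overall shape) gives p.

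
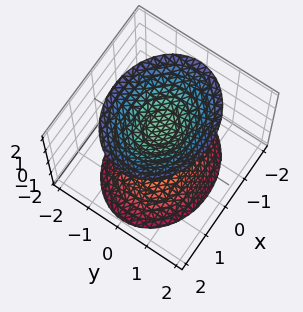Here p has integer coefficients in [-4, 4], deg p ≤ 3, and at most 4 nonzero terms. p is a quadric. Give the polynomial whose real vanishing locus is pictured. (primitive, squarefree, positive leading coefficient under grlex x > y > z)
(a) There are 2 components.
(b) deg p = 2.
(c) Symmetries: it's symmetric under x → −x, forcing even powers of x; mirror symmetry z ↦ −z ⇒ only even powers of z; it's symmetric under y → −y, forcing even powers of y.
(d) From the visible intercepts: the z-axis gridline crossings are at z ∈ {-1, 1}; it misses every integer gridline on the y-axis; the surface avoids every integer x-axis point in the box.
(e) Putting this together gives p.

2*x^2 + 3*y^2 - 2*z^2 + 2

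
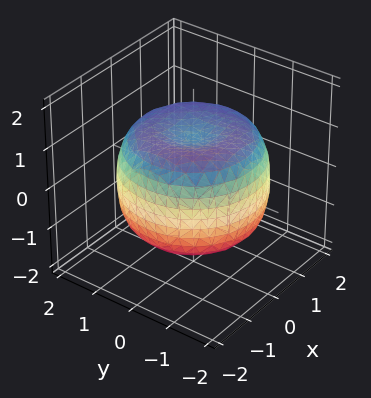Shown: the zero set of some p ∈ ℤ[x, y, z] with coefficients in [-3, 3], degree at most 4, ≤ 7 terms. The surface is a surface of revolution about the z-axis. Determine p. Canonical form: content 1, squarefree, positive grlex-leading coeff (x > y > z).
x^4 + 2*x^2*y^2 + y^4 - 2*x^2 - 2*y^2 + 2*z^2 - 2

Degree: the shape is more complex than any degree-3 surface, so deg p = 4.
Symmetries: rotational symmetry about the z-axis ⇒ p depends on x, y only through x² + y².
From the axis intercepts and sections: among the integer gridlines, it crosses the z-axis at z ∈ {-1, 1}; a circular section at z = 0 has radius between 1 and 2.
Together with the visible shape, these determine p as stated.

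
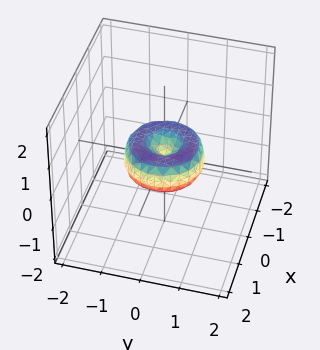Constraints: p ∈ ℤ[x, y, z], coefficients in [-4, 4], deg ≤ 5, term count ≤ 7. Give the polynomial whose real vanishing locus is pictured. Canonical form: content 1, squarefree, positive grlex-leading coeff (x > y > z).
(a) The degree is 4 — the shape is more complex than any degree-3 surface.
(b) By symmetry, the z-axis is an axis of rotation, so x and y enter only as x² + y².
(c) Observable constraints: among the integer gridlines, it crosses the x-axis at x ∈ {-1, 0, 1}; the y-axis gridline crossings are at y ∈ {-1, 0, 1}; it crosses the z-axis at the gridline z = 0.
(d) These observations pin down the coefficients.

x^4 + 2*x^2*y^2 + y^4 - x^2 - y^2 + z^2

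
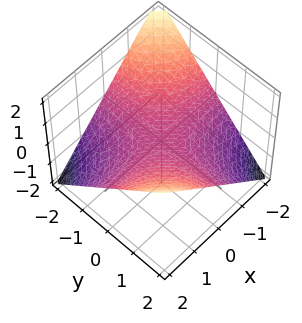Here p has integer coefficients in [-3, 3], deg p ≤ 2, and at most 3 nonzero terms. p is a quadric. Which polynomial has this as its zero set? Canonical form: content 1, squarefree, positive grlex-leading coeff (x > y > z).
x*y - 2*z

First, degree: a hyperbolic paraboloid; a quadric, so deg p = 2.
Then, against the integer gridlines: every point of the x-axis in the box is on the surface; one z-axis crossing is at z = 0.
Finally, together with the visible shape, these determine p as stated. Check: (0, 1, 0) on the y-axis lies on the surface, and p(0, 1, 0) = 0. ✓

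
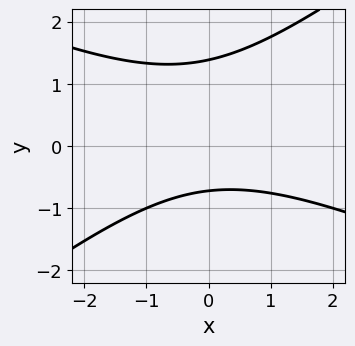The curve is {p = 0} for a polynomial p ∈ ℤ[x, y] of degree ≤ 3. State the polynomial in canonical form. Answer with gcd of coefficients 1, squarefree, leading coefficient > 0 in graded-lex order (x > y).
x^2 + x*y - 3*y^2 + 2*y + 3

deg p = 2.
Reading off the gridlines: no x-intercept at any integer in the box.
Solving for integer coefficients yields p as stated.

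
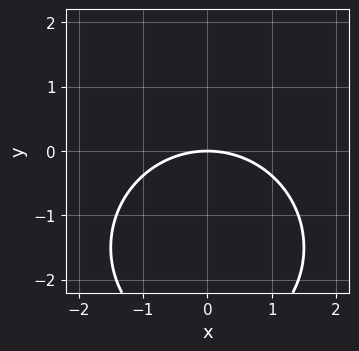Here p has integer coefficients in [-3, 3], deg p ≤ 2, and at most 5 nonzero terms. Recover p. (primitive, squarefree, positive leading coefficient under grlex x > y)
x^2 + y^2 + 3*y

Degree: no degree-1 curve has this shape, so deg p = 2.
Symmetries: the x ↦ −x reflection is a symmetry, so x appears only in even powers.
Against the integer gridlines: it meets the x-axis at x = 0 (among the integer gridlines); one y-axis crossing is at y = 0.
These observations pin down the coefficients.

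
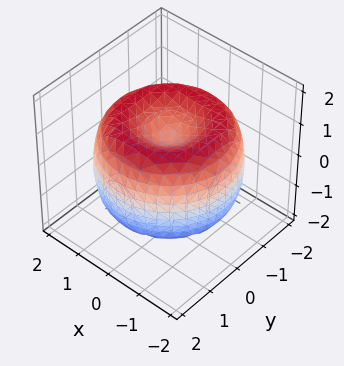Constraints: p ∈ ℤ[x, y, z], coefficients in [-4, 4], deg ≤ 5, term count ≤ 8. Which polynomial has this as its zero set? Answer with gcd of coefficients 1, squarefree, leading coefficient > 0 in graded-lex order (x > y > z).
x^4 + 2*x^2*y^2 + y^4 - 3*x^2 - 3*y^2 + 2*z^2 - 1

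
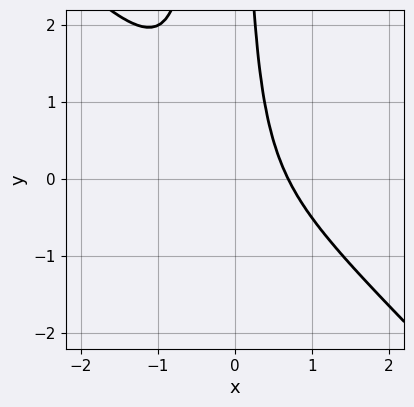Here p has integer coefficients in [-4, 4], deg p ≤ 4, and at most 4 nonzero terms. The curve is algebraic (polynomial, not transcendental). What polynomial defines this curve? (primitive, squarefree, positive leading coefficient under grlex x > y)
1. deg p = 3. The shape is more complex than any degree-2 curve.
2. Against the integer gridlines: no y-intercept at any integer in the box.
3. Together with the visible shape, these determine p as stated.

3*x^3 + 3*x^2*y + x*y - 1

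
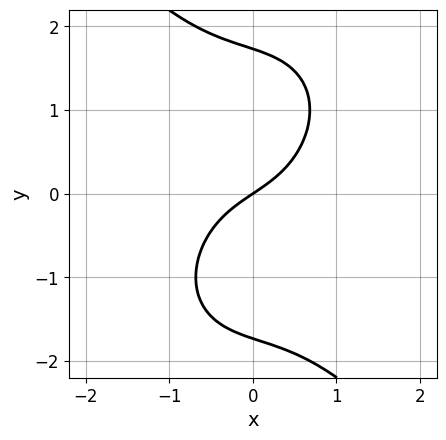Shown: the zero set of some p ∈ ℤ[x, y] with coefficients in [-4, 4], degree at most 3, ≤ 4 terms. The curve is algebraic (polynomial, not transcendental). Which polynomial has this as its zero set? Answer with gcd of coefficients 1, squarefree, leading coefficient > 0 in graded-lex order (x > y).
2*x^3 + y^3 + 2*x - 3*y

(a) deg p = 3. No degree-2 curve has this shape.
(b) From the axis intercepts and sections: it crosses the x-axis at the gridline x = 0; one y-axis crossing is at y = 0.
(c) Putting this together gives p.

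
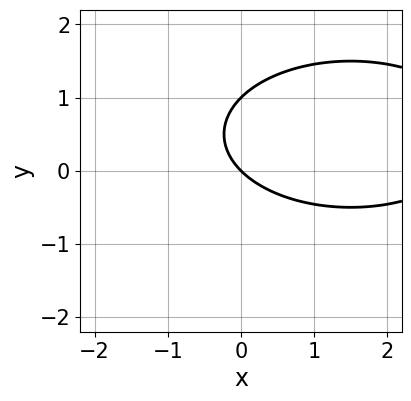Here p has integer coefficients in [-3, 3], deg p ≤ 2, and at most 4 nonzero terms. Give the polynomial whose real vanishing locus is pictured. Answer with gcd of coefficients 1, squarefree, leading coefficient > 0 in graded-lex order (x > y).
x^2 + 3*y^2 - 3*x - 3*y

First, deg p = 2. A generic line meets the curve in up to 2 points.
Next, observable constraints: it crosses the x-axis at the gridline x = 0; the y-axis gridline crossings are at y ∈ {0, 1}.
Finally, together with the visible shape, these determine p as stated.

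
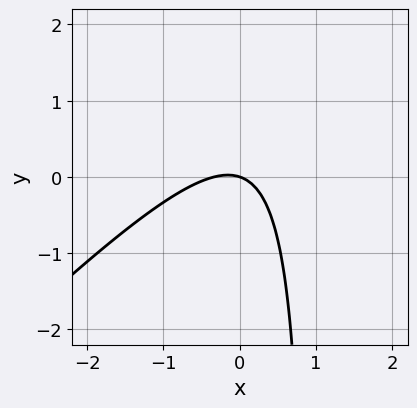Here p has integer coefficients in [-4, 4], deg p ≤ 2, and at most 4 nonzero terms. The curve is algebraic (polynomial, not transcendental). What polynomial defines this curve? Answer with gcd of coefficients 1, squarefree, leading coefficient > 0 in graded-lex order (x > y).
3*x^2 - 3*x*y + x + 3*y

The degree is 2 — a generic line meets the curve in up to 2 points.
From the visible intercepts: one x-axis crossing is at x = 0; one y-axis crossing is at y = 0.
Fitting integer coefficients to these (and the overall shape) gives p.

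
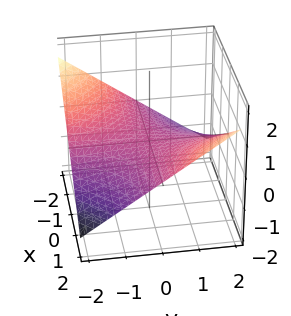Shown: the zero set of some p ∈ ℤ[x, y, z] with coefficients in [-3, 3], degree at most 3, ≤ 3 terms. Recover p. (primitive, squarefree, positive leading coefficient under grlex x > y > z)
First, degree: a hyperbolic paraboloid; a quadric, so deg p = 2.
Then, reading off the gridlines: every point of the y-axis in the box is on the surface; the visible x-axis segment lies entirely on the surface.
Finally, putting this together gives p.

x*y - 3*z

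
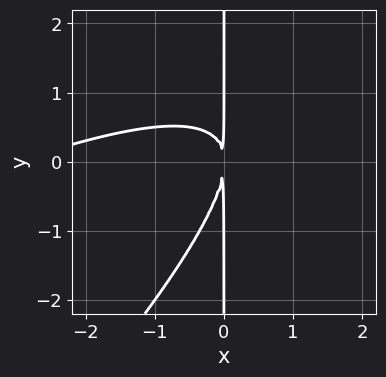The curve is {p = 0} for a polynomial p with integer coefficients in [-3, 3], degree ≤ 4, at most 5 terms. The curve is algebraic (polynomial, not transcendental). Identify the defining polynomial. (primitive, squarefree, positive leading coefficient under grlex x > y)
deg p = 3. No degree-2 curve has this shape.
Observable constraints: every point of the y-axis in the box is on the curve.
Solving for integer coefficients yields p as stated.

x^3 - 3*x^2*y + 2*x*y^2 + 3*x^2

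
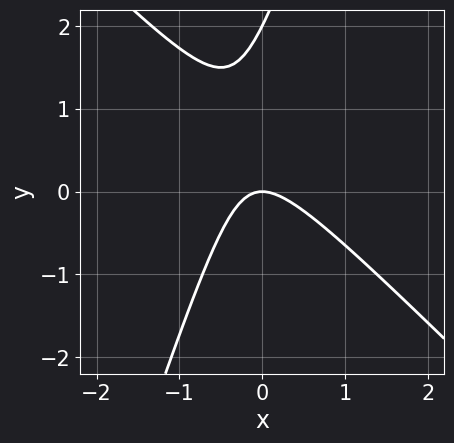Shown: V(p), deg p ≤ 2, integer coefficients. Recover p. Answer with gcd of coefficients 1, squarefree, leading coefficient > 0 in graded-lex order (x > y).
First, the degree is 2 — the shape is more complex than any degree-1 curve.
Next, against the integer gridlines: among the integer gridlines, it crosses the y-axis at y ∈ {0, 2}; one x-axis crossing is at x = 0.
Finally, matching integer coefficients to the picture gives p.

3*x^2 + 2*x*y - y^2 + 2*y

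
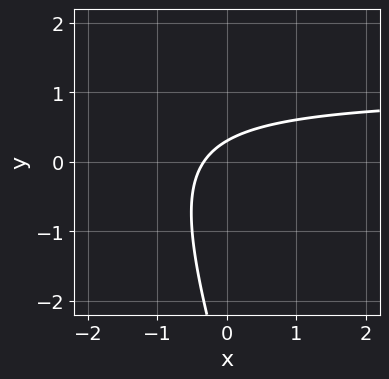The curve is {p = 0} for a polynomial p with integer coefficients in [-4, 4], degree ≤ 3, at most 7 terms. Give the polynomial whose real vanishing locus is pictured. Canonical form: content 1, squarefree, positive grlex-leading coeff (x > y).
The degree is 2 — no degree-1 curve has this shape.
Solving for integer coefficients yields p as stated.

3*x*y + y^2 - 3*x + 3*y - 1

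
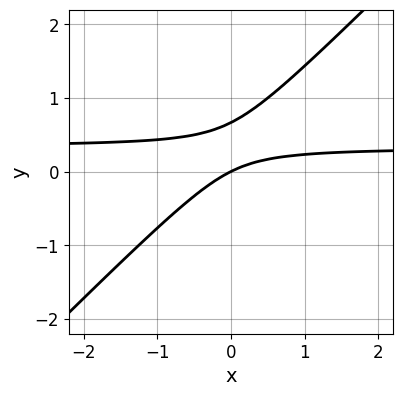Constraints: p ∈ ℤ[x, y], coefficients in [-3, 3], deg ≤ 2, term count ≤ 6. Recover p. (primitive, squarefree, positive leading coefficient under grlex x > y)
1. deg p = 2. No degree-1 curve has this shape.
2. Checking where it meets the axes: it crosses the x-axis at the gridline x = 0; it meets the y-axis at y = 0 (among the integer gridlines).
3. Assembling these constraints gives the stated polynomial.

3*x*y - 3*y^2 - x + 2*y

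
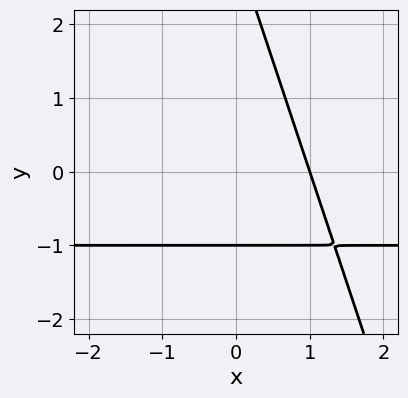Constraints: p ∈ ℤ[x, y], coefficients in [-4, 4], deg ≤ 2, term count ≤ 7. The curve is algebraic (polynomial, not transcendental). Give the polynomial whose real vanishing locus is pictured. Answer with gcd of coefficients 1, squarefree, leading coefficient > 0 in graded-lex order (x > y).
3*x*y + y^2 + 3*x - 2*y - 3

(a) The degree is 2 — no degree-1 curve has this shape.
(b) Observable constraints: it crosses the x-axis at the gridline x = 1; it meets the y-axis at y = -1 (among the integer gridlines).
(c) Assembling these constraints gives the stated polynomial.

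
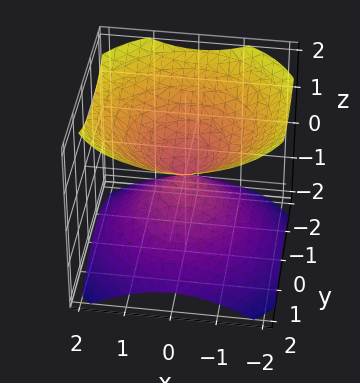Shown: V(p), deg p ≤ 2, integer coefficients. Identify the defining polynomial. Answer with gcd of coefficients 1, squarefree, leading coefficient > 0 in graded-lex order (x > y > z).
2*x^2 + 2*y^2 - 3*z^2

1. There are 2 components. They look like related sheets of one shape, so recover p as a whole.
2. The degree is 2 — two nappes meeting at a single point; a quadric.
3. Symmetries: mirror symmetry z ↦ −z ⇒ only even powers of z; rotational symmetry about the z-axis ⇒ p depends on x, y only through x² + y².
4. Reading off the gridlines: a circular section at z = 1 has radius between 1 and 2; it meets the y-axis at y = 0 (among the integer gridlines); it crosses the x-axis at the gridline x = 0.
5. Assembling these constraints gives the stated polynomial.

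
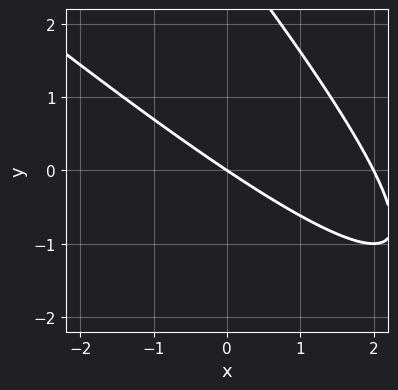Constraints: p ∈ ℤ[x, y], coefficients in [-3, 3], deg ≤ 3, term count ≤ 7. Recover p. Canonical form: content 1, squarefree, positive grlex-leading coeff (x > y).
x^2 + 2*x*y + y^2 - 2*x - 3*y

(a) Degree: the shape is more complex than any degree-1 curve, so deg p = 2.
(b) Checking where it meets the axes: the x-axis gridline crossings are at x ∈ {0, 2}; it crosses the y-axis at the gridline y = 0.
(c) Matching integer coefficients to the picture gives p.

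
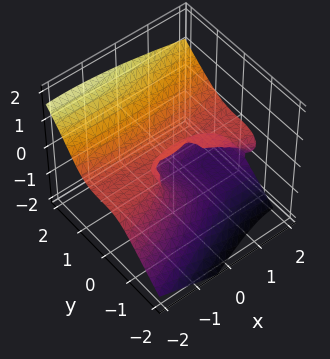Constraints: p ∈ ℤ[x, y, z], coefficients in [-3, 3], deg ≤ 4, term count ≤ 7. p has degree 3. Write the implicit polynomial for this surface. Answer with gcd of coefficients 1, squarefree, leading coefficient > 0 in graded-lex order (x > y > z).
x^2*z + 2*x*z^2 - 2*y^3 + 3*z^3 + 3*z^2

1. Degree: no degree-2 surface has this shape, so deg p = 3.
2. Observable constraints: among the integer gridlines, it crosses the z-axis at z ∈ {-1, 0}; it crosses the y-axis at the gridline y = 0; every point of the x-axis in the box is on the surface.
3. Fitting integer coefficients to these (and the overall shape) gives p.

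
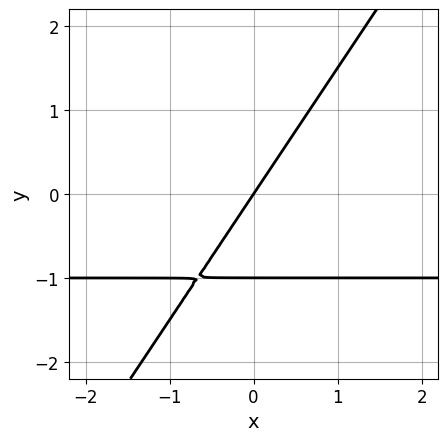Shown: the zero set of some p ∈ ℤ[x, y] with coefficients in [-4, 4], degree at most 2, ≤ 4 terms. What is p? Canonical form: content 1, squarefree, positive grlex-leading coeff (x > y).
3*x*y - 2*y^2 + 3*x - 2*y

First, deg p = 2. A generic line meets the curve in up to 2 points.
Then, checking where it meets the axes: among the integer gridlines, it crosses the y-axis at y ∈ {-1, 0}; it meets the x-axis at x = 0 (among the integer gridlines).
Finally, these observations pin down the coefficients.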